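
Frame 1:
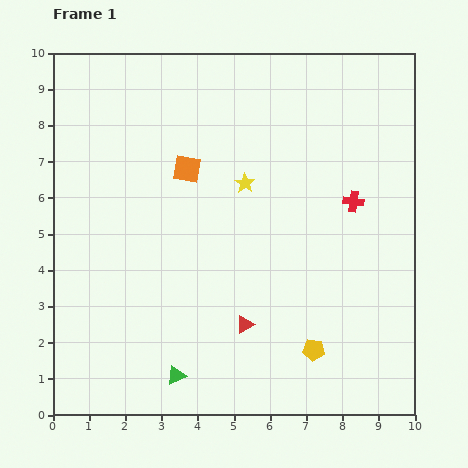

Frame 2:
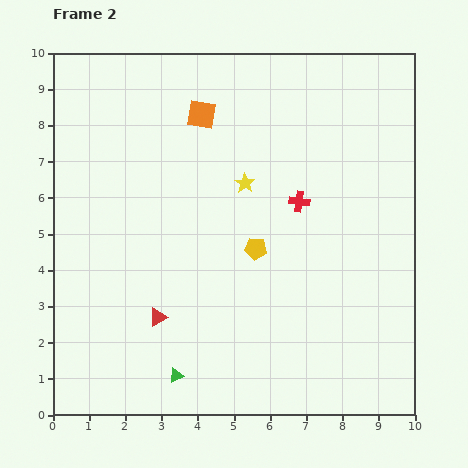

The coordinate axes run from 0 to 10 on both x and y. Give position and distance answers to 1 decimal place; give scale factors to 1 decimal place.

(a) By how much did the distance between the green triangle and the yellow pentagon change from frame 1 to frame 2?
+0.2

Distance in frame 1: 3.9. Distance in frame 2: 4.1.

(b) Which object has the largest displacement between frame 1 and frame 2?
the yellow pentagon

(moved 3.2; next 2.4)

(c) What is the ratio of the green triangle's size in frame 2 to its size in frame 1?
0.8×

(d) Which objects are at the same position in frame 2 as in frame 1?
the green triangle, the yellow star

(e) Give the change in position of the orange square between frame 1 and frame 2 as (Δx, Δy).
(0.4, 1.5)

The orange square was at (3.7, 6.8) in frame 1 and (4.1, 8.3) in frame 2.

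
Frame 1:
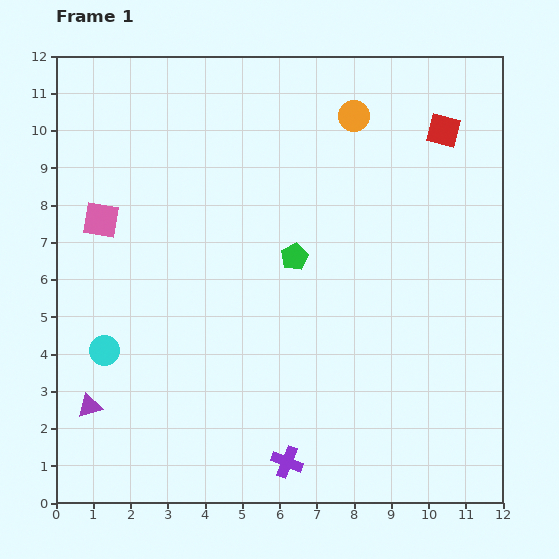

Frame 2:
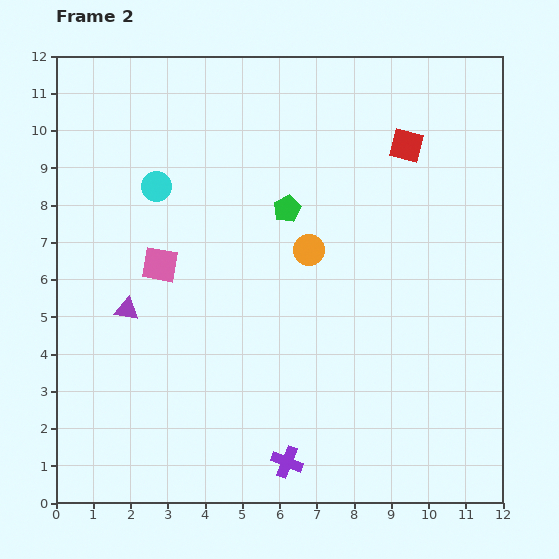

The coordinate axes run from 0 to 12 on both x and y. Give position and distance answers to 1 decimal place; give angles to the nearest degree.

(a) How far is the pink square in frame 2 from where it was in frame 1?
2.0

The pink square moved from (1.2, 7.6) to (2.8, 6.4), a distance of √(1.6² + 1.2²) ≈ 2.0.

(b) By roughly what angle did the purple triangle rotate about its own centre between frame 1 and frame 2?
25° clockwise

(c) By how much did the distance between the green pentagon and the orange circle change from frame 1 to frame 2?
-2.8

Distance in frame 1: 4.1. Distance in frame 2: 1.3.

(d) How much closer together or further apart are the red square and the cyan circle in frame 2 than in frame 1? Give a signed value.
-4.0

Distance in frame 1: 10.8. Distance in frame 2: 6.8.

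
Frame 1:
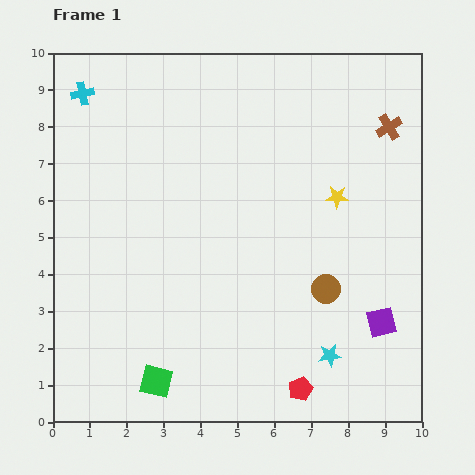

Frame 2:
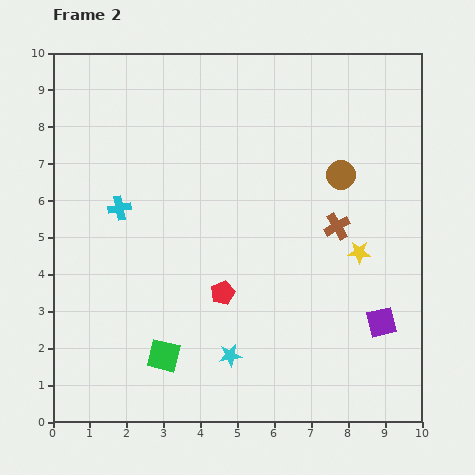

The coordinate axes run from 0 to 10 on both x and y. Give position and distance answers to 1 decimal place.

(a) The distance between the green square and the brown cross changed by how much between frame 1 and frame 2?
-3.4

Distance in frame 1: 9.3. Distance in frame 2: 5.9.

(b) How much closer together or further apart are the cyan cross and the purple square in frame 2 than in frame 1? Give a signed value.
-2.5

Distance in frame 1: 10.2. Distance in frame 2: 7.7.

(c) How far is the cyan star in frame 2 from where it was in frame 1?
2.7

The cyan star moved from (7.5, 1.8) to (4.8, 1.8), a distance of √(2.7² + 0.0²) ≈ 2.7.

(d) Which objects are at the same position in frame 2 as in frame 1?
the purple square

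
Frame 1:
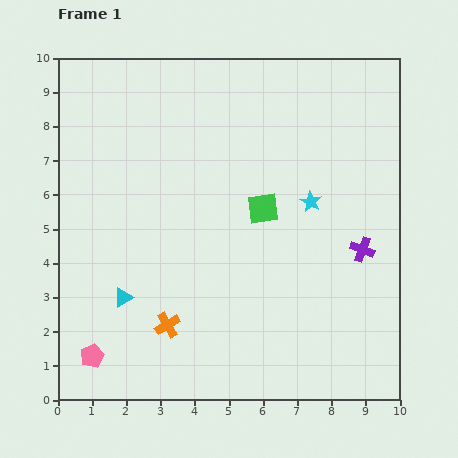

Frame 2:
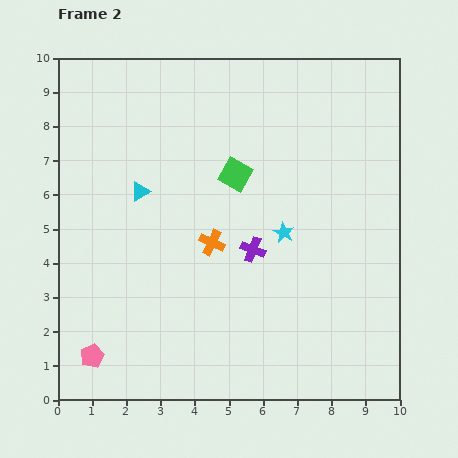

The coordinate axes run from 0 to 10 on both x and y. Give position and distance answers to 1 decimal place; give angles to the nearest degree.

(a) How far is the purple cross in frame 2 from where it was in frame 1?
3.2

The purple cross moved from (8.9, 4.4) to (5.7, 4.4), a distance of √(3.2² + 0.0²) ≈ 3.2.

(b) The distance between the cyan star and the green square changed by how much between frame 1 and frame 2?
+0.8

Distance in frame 1: 1.4. Distance in frame 2: 2.2.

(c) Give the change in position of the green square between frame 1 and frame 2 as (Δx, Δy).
(-0.8, 1.0)

The green square was at (6.0, 5.6) in frame 1 and (5.2, 6.6) in frame 2.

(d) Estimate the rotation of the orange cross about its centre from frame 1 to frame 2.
34° counter-clockwise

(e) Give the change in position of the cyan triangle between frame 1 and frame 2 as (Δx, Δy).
(0.5, 3.1)

The cyan triangle was at (1.9, 3.0) in frame 1 and (2.4, 6.1) in frame 2.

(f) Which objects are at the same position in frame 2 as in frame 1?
the pink pentagon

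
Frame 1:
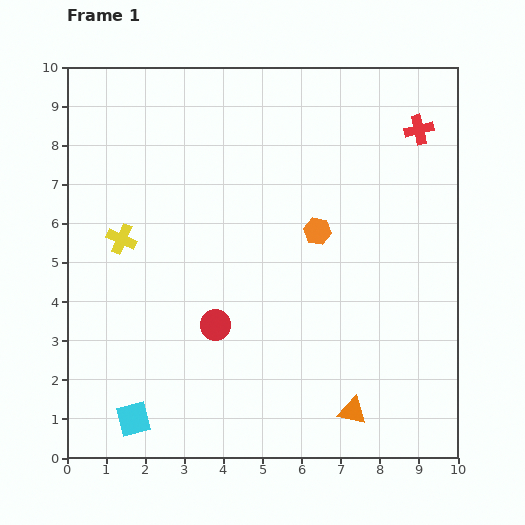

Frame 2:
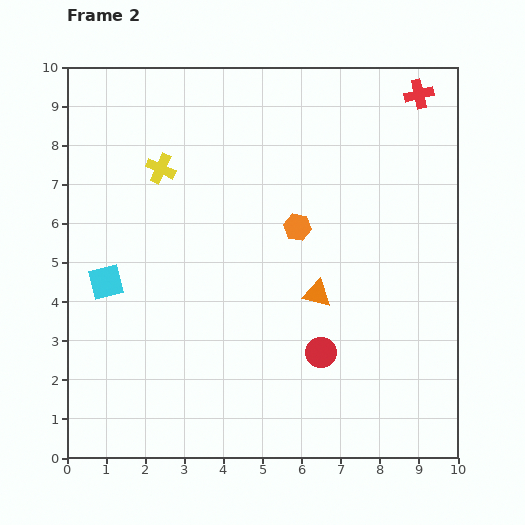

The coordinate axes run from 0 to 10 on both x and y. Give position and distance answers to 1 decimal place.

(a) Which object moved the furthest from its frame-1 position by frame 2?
the cyan square

(moved 3.6; next 3.1)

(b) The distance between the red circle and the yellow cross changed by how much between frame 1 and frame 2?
+2.9

Distance in frame 1: 3.3. Distance in frame 2: 6.2.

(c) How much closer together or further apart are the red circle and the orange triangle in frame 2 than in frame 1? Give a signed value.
-2.6

Distance in frame 1: 4.1. Distance in frame 2: 1.5.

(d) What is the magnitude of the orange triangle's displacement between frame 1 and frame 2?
3.1

The orange triangle moved from (7.3, 1.2) to (6.4, 4.2), a distance of √(0.9² + 3.0²) ≈ 3.1.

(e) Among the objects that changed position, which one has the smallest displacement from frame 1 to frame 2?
the orange hexagon

(moved 0.5)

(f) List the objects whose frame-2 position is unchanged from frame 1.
none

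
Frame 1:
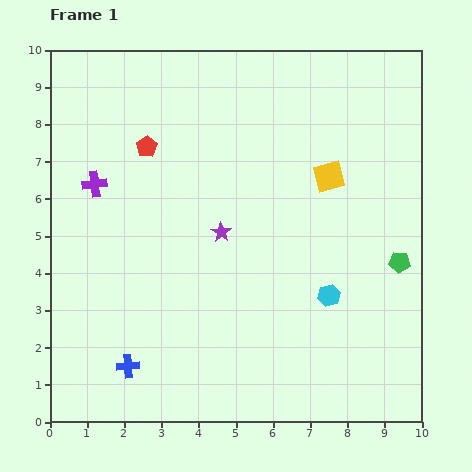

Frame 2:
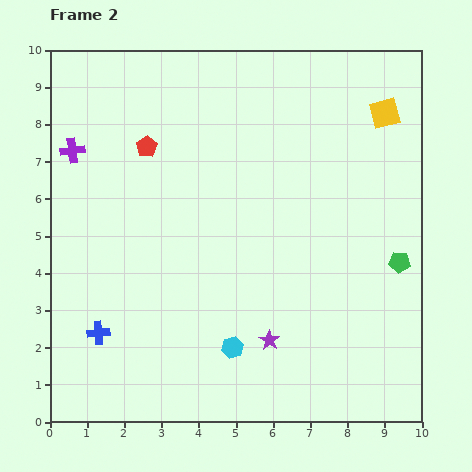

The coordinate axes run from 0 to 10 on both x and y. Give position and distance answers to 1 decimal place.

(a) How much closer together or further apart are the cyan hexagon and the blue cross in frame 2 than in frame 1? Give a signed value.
-2.1

Distance in frame 1: 5.7. Distance in frame 2: 3.6.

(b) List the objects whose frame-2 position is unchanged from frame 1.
the red pentagon, the green pentagon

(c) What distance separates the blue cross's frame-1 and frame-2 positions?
1.2

The blue cross moved from (2.1, 1.5) to (1.3, 2.4), a distance of √(0.8² + 0.9²) ≈ 1.2.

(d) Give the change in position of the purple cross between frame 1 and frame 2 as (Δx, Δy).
(-0.6, 0.9)

The purple cross was at (1.2, 6.4) in frame 1 and (0.6, 7.3) in frame 2.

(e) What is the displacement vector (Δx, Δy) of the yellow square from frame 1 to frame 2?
(1.5, 1.7)

The yellow square was at (7.5, 6.6) in frame 1 and (9.0, 8.3) in frame 2.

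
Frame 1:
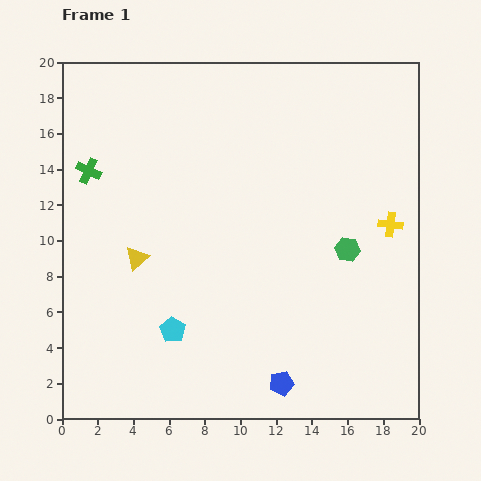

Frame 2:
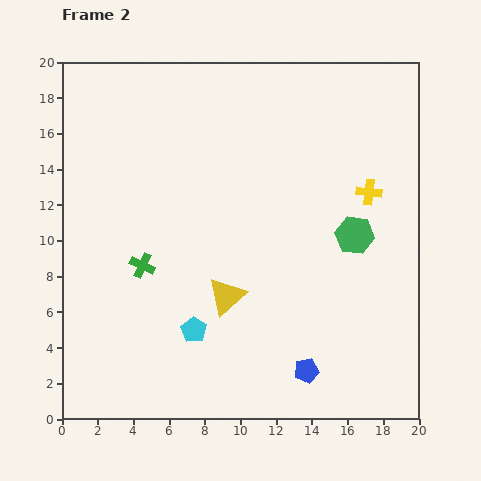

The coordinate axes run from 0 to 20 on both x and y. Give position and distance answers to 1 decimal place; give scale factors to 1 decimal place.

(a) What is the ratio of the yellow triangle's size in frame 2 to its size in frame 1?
1.6×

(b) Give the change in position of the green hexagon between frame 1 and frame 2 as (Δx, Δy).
(0.4, 0.8)

The green hexagon was at (16.0, 9.5) in frame 1 and (16.4, 10.3) in frame 2.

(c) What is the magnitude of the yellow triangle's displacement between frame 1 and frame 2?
5.4

The yellow triangle moved from (4.2, 9.0) to (9.2, 6.9), a distance of √(5.0² + 2.1²) ≈ 5.4.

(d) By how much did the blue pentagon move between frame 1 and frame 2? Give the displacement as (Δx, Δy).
(1.4, 0.7)

The blue pentagon was at (12.3, 2.0) in frame 1 and (13.7, 2.7) in frame 2.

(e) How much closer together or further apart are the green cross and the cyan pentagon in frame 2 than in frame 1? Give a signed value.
-5.5

Distance in frame 1: 10.1. Distance in frame 2: 4.6.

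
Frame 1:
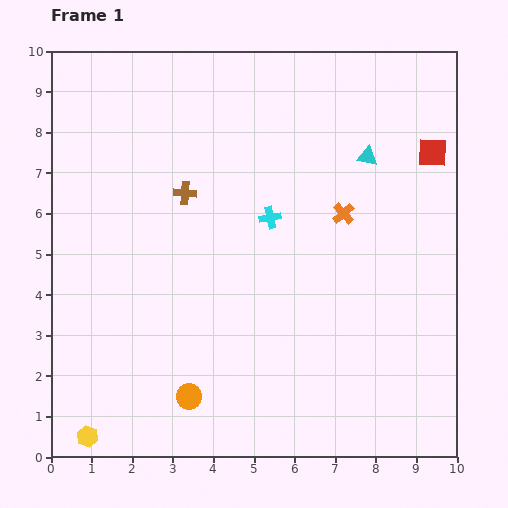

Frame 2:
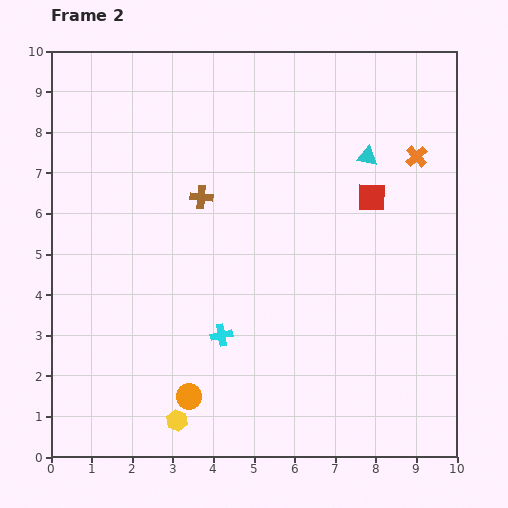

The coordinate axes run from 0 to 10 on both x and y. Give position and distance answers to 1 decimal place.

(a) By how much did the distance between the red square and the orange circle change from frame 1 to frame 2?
-1.8

Distance in frame 1: 8.5. Distance in frame 2: 6.7.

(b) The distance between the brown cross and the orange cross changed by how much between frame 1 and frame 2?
+1.5

Distance in frame 1: 3.9. Distance in frame 2: 5.4.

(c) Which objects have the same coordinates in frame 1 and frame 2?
the cyan triangle, the orange circle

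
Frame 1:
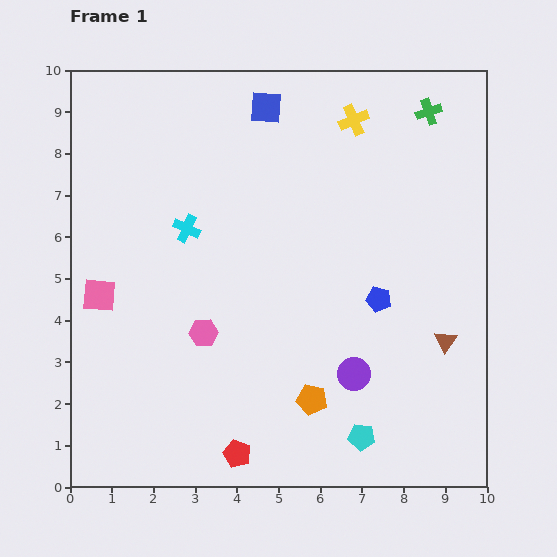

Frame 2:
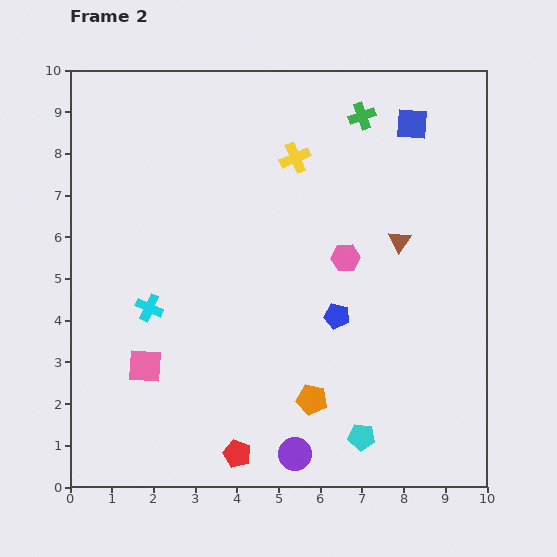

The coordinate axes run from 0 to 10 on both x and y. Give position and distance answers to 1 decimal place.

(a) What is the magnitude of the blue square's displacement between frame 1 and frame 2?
3.5

The blue square moved from (4.7, 9.1) to (8.2, 8.7), a distance of √(3.5² + 0.4²) ≈ 3.5.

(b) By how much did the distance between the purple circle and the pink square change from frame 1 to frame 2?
-2.2

Distance in frame 1: 6.4. Distance in frame 2: 4.2.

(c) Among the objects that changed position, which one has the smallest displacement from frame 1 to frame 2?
the blue pentagon

(moved 1.1)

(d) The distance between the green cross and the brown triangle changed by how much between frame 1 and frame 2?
-2.4

Distance in frame 1: 5.5. Distance in frame 2: 3.1.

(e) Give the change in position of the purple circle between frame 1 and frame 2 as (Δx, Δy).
(-1.4, -1.9)

The purple circle was at (6.8, 2.7) in frame 1 and (5.4, 0.8) in frame 2.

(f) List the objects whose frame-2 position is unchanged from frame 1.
the red pentagon, the orange pentagon, the cyan pentagon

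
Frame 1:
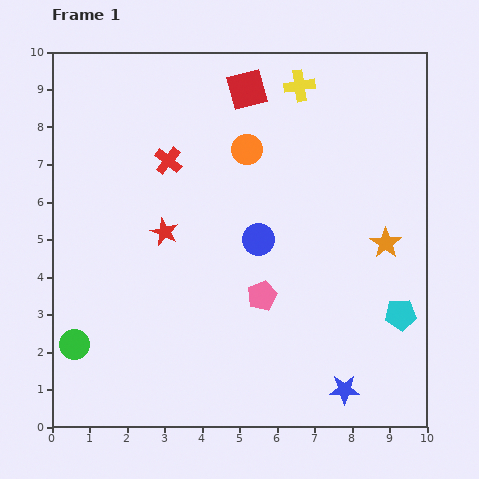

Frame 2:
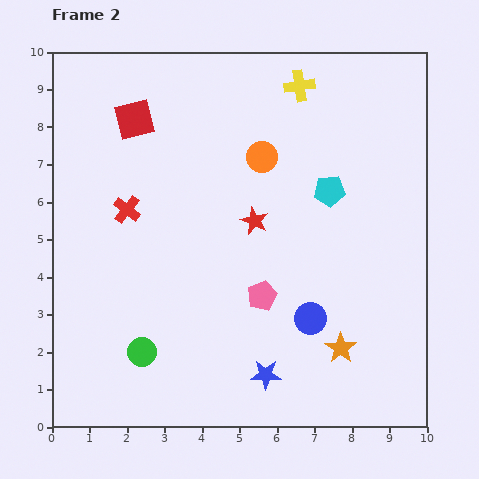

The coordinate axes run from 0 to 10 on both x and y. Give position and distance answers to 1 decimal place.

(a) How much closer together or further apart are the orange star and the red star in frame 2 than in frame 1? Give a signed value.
-1.8

Distance in frame 1: 5.9. Distance in frame 2: 4.1.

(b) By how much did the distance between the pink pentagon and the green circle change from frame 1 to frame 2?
-1.7

Distance in frame 1: 5.2. Distance in frame 2: 3.5.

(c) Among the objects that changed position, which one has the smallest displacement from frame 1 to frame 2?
the orange circle

(moved 0.4)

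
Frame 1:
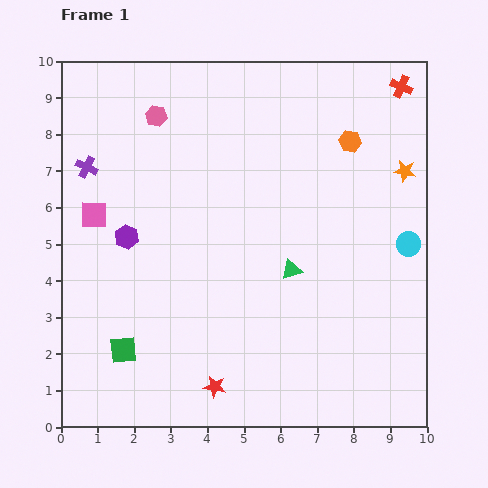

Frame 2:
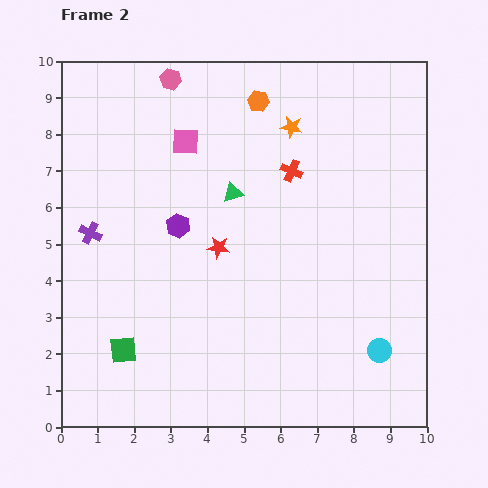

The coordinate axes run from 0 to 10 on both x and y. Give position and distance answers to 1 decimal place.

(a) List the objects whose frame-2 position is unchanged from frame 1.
the green square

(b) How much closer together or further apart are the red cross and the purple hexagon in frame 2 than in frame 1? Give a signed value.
-5.1

Distance in frame 1: 8.5. Distance in frame 2: 3.4.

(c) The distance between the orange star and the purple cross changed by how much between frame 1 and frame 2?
-2.5

Distance in frame 1: 8.7. Distance in frame 2: 6.2.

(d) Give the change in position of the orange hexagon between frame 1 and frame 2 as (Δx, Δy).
(-2.5, 1.1)

The orange hexagon was at (7.9, 7.8) in frame 1 and (5.4, 8.9) in frame 2.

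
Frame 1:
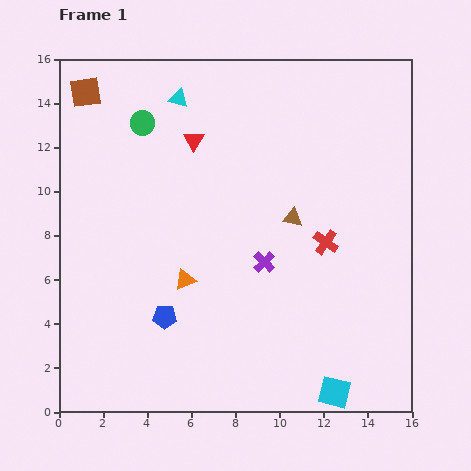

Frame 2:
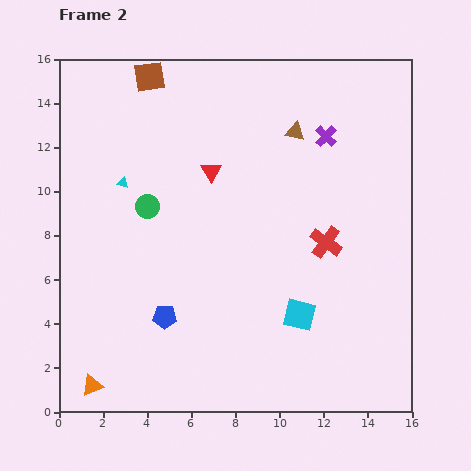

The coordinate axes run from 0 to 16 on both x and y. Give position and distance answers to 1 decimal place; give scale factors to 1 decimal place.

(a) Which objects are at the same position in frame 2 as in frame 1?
the blue pentagon, the red cross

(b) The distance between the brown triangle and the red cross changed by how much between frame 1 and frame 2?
+3.3

Distance in frame 1: 1.9. Distance in frame 2: 5.2.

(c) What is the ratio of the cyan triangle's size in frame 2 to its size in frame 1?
0.6×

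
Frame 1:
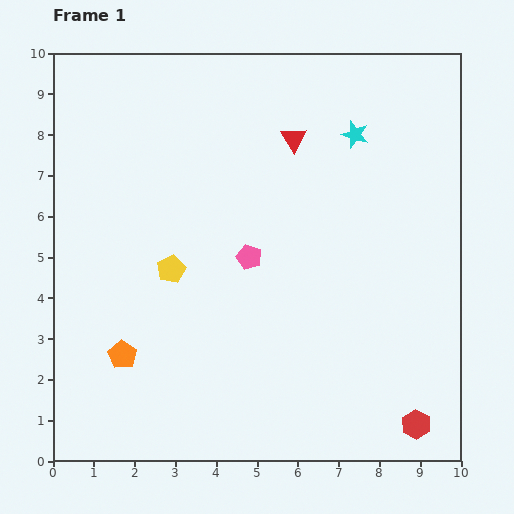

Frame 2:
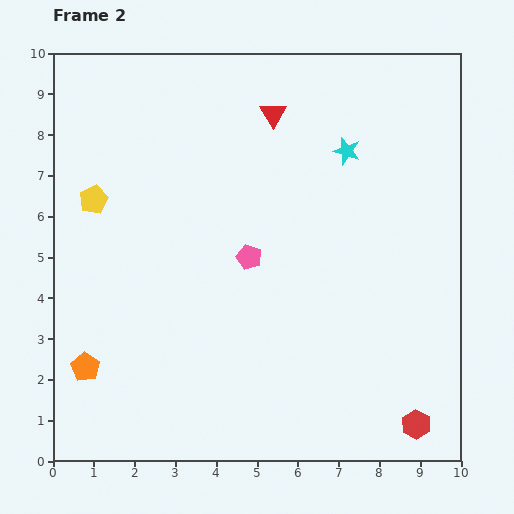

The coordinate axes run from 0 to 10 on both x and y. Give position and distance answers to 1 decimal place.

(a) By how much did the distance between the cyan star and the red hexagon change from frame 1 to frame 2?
-0.4

Distance in frame 1: 7.3. Distance in frame 2: 6.9.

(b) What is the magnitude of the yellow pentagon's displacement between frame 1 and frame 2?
2.5

The yellow pentagon moved from (2.9, 4.7) to (1.0, 6.4), a distance of √(1.9² + 1.7²) ≈ 2.5.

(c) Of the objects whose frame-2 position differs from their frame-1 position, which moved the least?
the cyan star

(moved 0.4)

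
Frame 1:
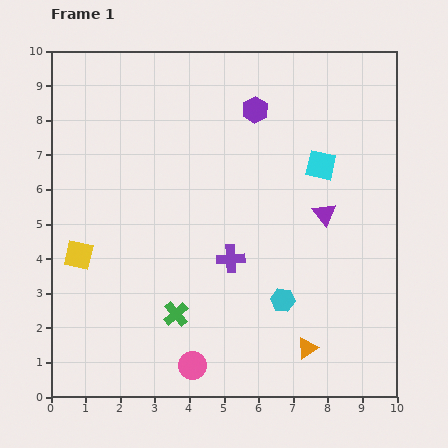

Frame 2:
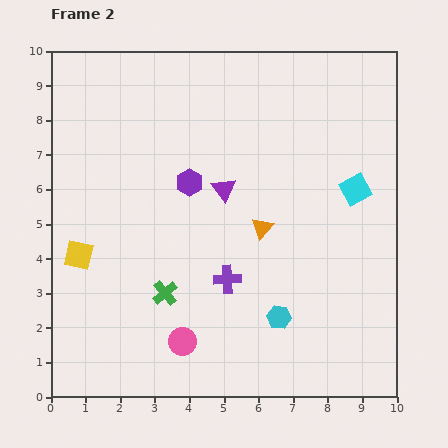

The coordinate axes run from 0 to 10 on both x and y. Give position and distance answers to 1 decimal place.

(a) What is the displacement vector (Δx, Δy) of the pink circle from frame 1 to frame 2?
(-0.3, 0.7)

The pink circle was at (4.1, 0.9) in frame 1 and (3.8, 1.6) in frame 2.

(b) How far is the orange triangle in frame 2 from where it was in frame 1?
3.7

The orange triangle moved from (7.4, 1.4) to (6.1, 4.9), a distance of √(1.3² + 3.5²) ≈ 3.7.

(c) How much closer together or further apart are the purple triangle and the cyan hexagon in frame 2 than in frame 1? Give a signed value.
+1.2

Distance in frame 1: 2.8. Distance in frame 2: 4.0.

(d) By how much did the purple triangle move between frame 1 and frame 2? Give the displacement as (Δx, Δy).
(-2.9, 0.7)

The purple triangle was at (7.9, 5.3) in frame 1 and (5.0, 6.0) in frame 2.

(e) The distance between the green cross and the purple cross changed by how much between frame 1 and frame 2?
-0.5

Distance in frame 1: 2.3. Distance in frame 2: 1.8.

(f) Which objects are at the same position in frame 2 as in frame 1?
the yellow square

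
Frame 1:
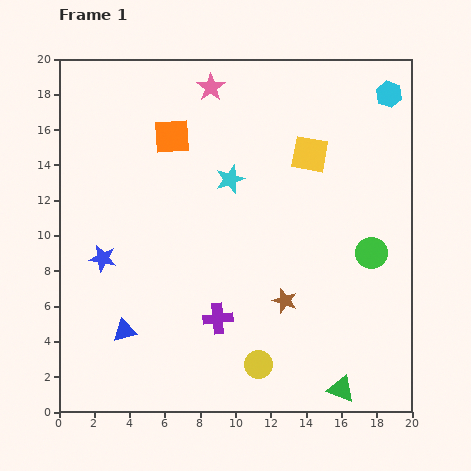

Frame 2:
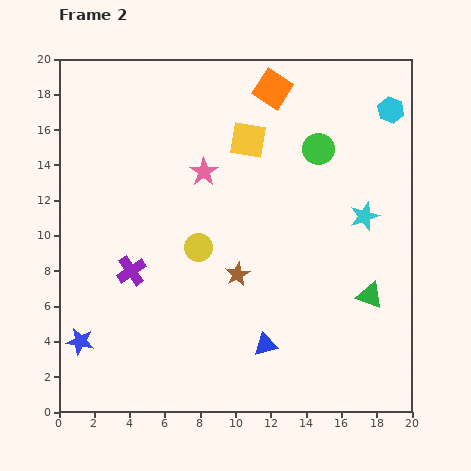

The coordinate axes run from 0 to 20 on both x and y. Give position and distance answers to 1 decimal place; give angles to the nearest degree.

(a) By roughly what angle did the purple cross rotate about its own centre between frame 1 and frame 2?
29° counter-clockwise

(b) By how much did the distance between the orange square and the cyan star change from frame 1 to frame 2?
+4.8

Distance in frame 1: 4.1. Distance in frame 2: 8.9.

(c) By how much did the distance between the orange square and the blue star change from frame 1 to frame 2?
+10.1

Distance in frame 1: 7.9. Distance in frame 2: 18.0.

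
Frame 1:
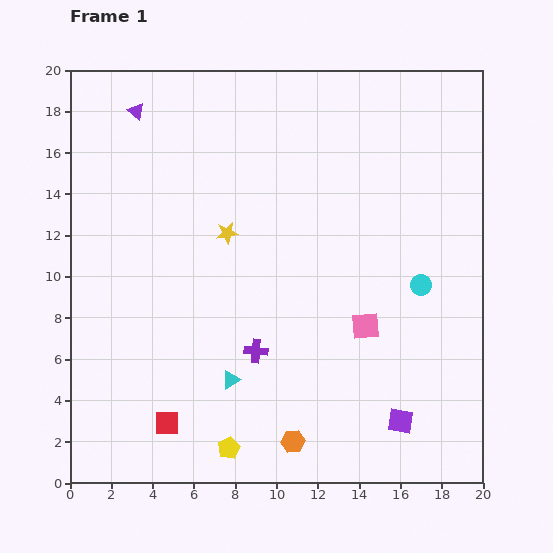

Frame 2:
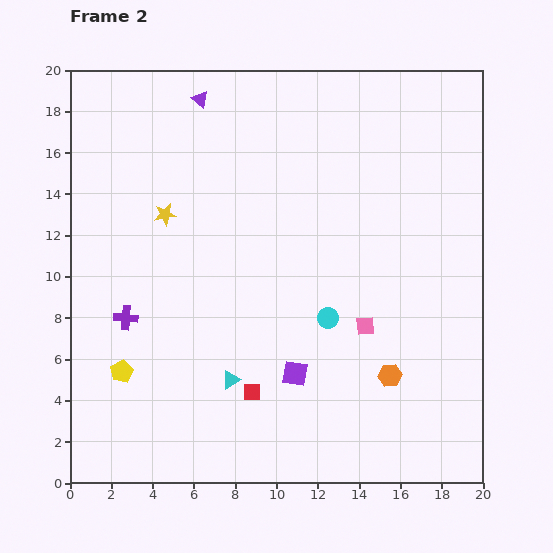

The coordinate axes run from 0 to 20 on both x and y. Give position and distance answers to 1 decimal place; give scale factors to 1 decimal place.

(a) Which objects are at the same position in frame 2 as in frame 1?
the cyan triangle, the pink square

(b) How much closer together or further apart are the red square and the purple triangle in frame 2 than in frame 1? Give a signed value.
-0.8

Distance in frame 1: 15.2. Distance in frame 2: 14.4.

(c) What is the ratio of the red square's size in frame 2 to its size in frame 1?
0.7×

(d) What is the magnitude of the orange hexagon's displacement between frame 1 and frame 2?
5.7

The orange hexagon moved from (10.8, 2.0) to (15.5, 5.2), a distance of √(4.7² + 3.2²) ≈ 5.7.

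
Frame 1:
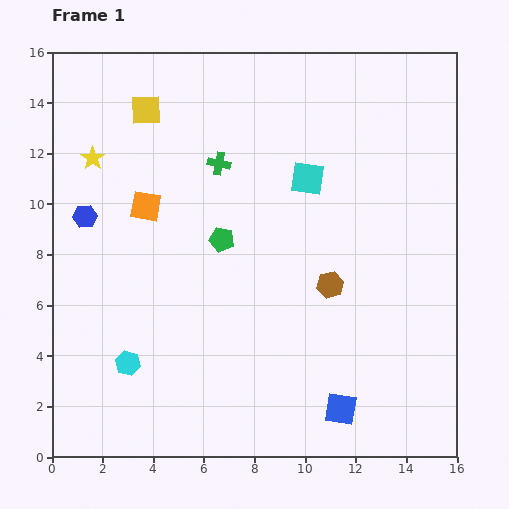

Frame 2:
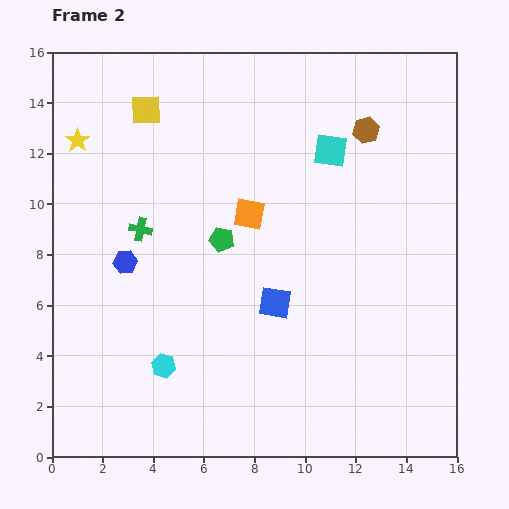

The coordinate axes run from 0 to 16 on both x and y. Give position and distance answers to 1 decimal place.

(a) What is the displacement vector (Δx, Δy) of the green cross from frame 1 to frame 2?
(-3.1, -2.6)

The green cross was at (6.6, 11.6) in frame 1 and (3.5, 9.0) in frame 2.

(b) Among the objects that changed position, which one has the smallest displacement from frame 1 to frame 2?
the yellow star

(moved 0.9)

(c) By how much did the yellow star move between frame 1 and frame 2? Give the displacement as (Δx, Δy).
(-0.6, 0.7)

The yellow star was at (1.6, 11.8) in frame 1 and (1.0, 12.5) in frame 2.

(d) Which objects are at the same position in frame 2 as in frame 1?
the yellow square, the green pentagon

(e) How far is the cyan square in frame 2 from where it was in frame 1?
1.4

The cyan square moved from (10.1, 11.0) to (11.0, 12.1), a distance of √(0.9² + 1.1²) ≈ 1.4.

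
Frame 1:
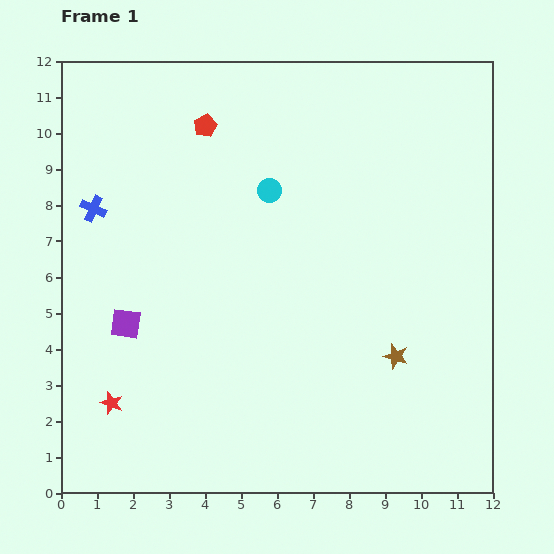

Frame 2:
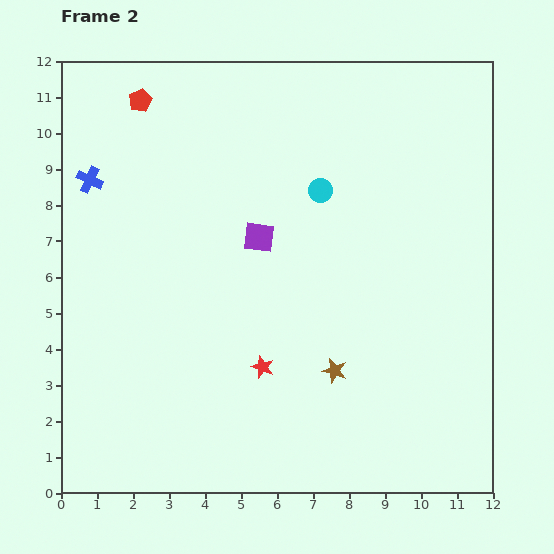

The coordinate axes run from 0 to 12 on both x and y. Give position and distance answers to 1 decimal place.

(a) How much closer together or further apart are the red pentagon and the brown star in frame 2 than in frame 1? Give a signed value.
+0.9

Distance in frame 1: 8.3. Distance in frame 2: 9.2.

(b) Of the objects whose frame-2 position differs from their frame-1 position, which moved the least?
the blue cross

(moved 0.8)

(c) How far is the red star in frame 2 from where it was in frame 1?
4.3

The red star moved from (1.4, 2.5) to (5.6, 3.5), a distance of √(4.2² + 1.0²) ≈ 4.3.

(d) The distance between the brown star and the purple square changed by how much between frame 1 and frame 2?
-3.3

Distance in frame 1: 7.6. Distance in frame 2: 4.3.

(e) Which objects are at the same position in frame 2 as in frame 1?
none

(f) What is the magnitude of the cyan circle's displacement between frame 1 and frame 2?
1.4

The cyan circle moved from (5.8, 8.4) to (7.2, 8.4), a distance of √(1.4² + 0.0²) ≈ 1.4.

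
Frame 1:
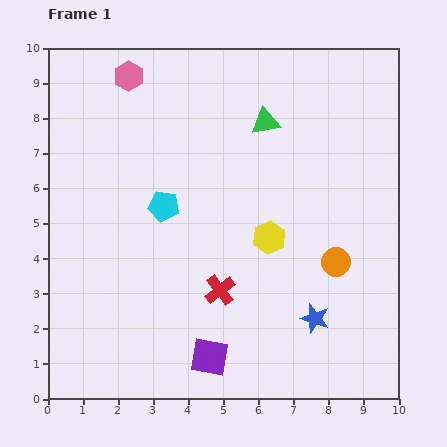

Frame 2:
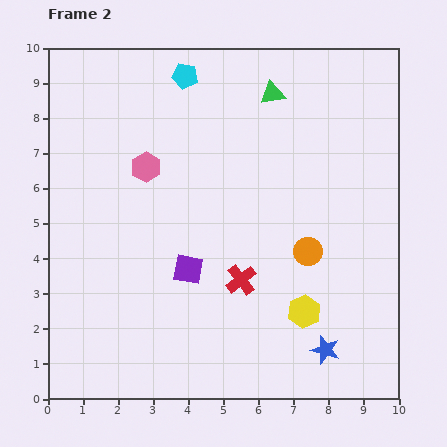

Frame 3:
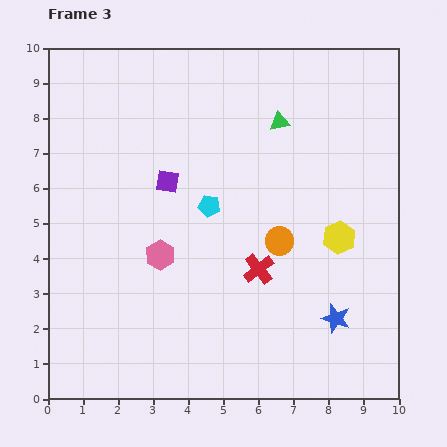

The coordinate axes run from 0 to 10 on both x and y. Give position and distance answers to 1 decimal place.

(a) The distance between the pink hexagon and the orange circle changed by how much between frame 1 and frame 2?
-2.7

Distance in frame 1: 7.9. Distance in frame 2: 5.2.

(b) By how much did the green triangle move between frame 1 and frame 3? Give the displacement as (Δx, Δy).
(0.4, 0.0)

The green triangle was at (6.2, 7.9) in frame 1 and (6.6, 7.9) in frame 3.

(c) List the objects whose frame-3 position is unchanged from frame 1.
none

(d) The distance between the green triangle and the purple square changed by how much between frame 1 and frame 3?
-3.3

Distance in frame 1: 6.9. Distance in frame 3: 3.6.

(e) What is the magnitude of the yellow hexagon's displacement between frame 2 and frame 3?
2.3

The yellow hexagon moved from (7.3, 2.5) to (8.3, 4.6), a distance of √(1.0² + 2.1²) ≈ 2.3.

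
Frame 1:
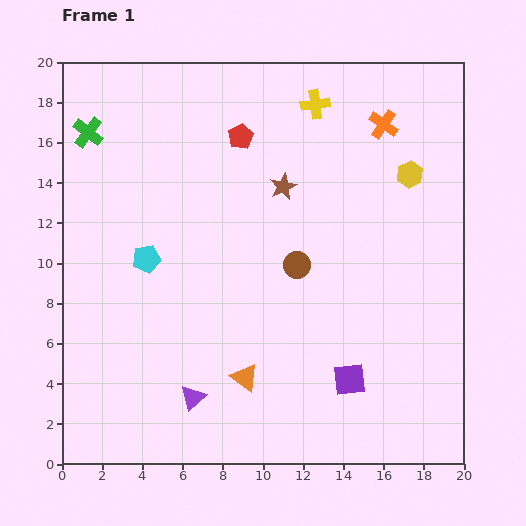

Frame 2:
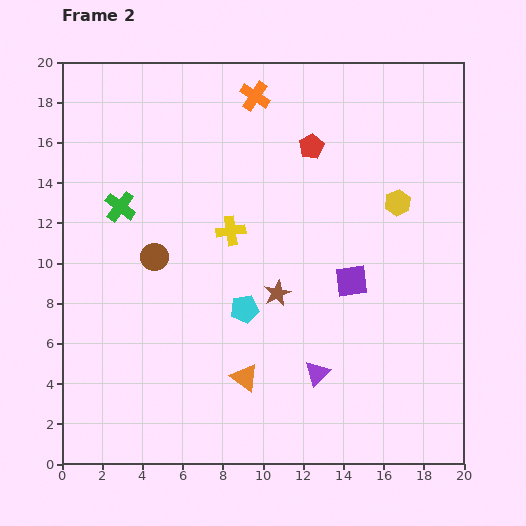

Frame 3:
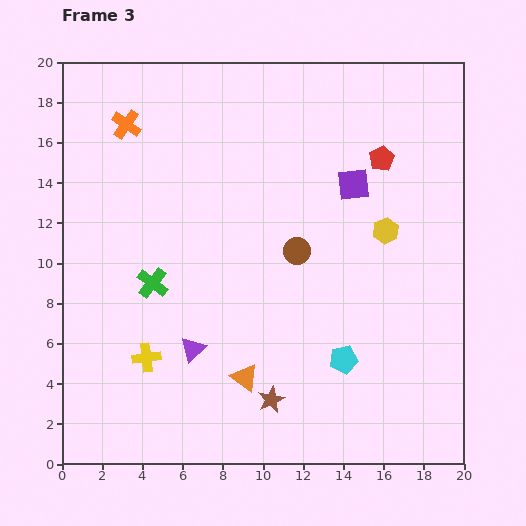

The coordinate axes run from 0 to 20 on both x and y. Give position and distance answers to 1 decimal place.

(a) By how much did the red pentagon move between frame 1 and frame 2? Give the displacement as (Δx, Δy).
(3.5, -0.5)

The red pentagon was at (8.9, 16.3) in frame 1 and (12.4, 15.8) in frame 2.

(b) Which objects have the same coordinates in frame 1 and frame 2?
the orange triangle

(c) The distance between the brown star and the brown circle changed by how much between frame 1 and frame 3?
+3.5

Distance in frame 1: 4.0. Distance in frame 3: 7.5.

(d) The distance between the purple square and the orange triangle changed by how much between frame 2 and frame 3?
+3.8

Distance in frame 2: 7.2. Distance in frame 3: 11.0.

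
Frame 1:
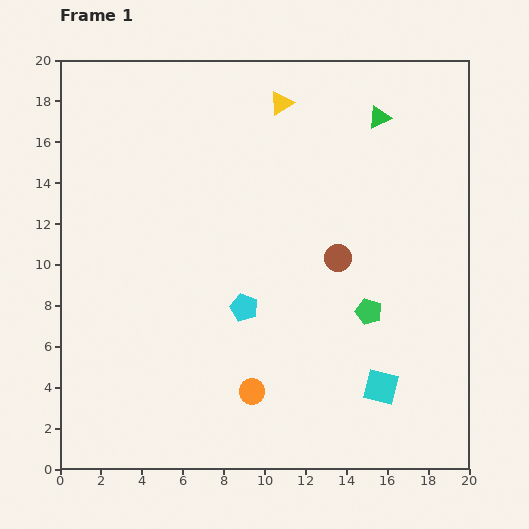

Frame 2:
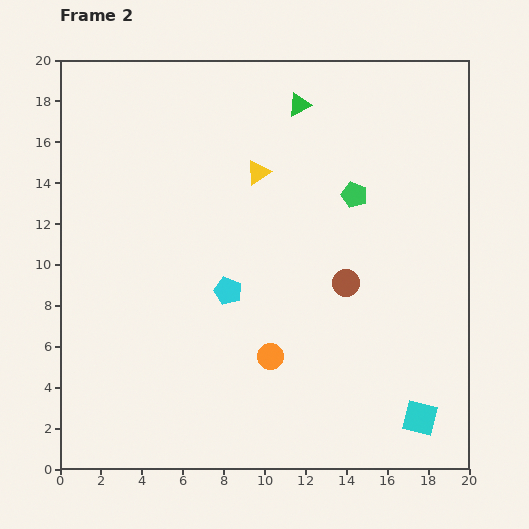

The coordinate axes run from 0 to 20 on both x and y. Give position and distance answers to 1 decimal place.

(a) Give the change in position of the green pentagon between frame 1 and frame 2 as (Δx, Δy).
(-0.7, 5.7)

The green pentagon was at (15.1, 7.7) in frame 1 and (14.4, 13.4) in frame 2.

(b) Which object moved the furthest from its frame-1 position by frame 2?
the green pentagon

(moved 5.7; next 3.9)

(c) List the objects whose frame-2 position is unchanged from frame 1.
none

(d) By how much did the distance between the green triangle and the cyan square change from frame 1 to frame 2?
+3.2

Distance in frame 1: 13.2. Distance in frame 2: 16.4.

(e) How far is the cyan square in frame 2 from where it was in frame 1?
2.4

The cyan square moved from (15.7, 4.0) to (17.6, 2.5), a distance of √(1.9² + 1.5²) ≈ 2.4.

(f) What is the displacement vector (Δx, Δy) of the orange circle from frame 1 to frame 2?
(0.9, 1.7)

The orange circle was at (9.4, 3.8) in frame 1 and (10.3, 5.5) in frame 2.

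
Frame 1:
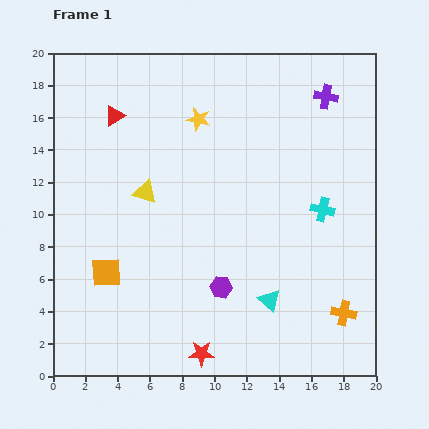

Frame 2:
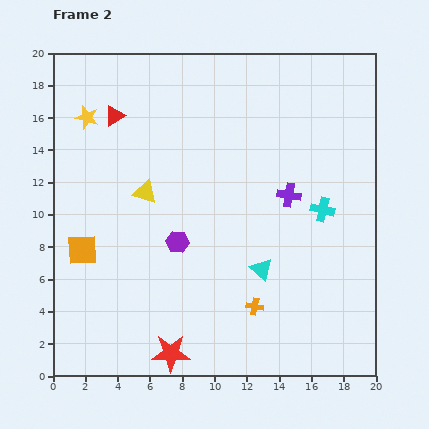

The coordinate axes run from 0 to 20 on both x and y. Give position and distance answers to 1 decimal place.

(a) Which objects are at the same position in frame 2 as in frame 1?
the yellow triangle, the red triangle, the cyan cross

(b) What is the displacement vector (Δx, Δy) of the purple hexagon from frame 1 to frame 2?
(-2.7, 2.8)

The purple hexagon was at (10.4, 5.5) in frame 1 and (7.7, 8.3) in frame 2.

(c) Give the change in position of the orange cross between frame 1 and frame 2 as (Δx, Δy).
(-5.5, 0.4)

The orange cross was at (18.0, 3.9) in frame 1 and (12.5, 4.3) in frame 2.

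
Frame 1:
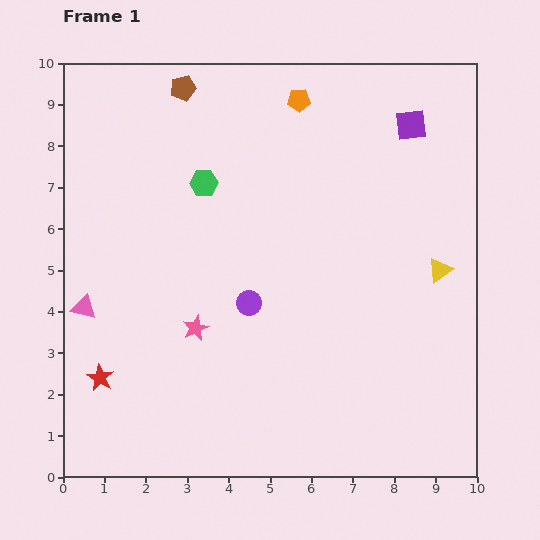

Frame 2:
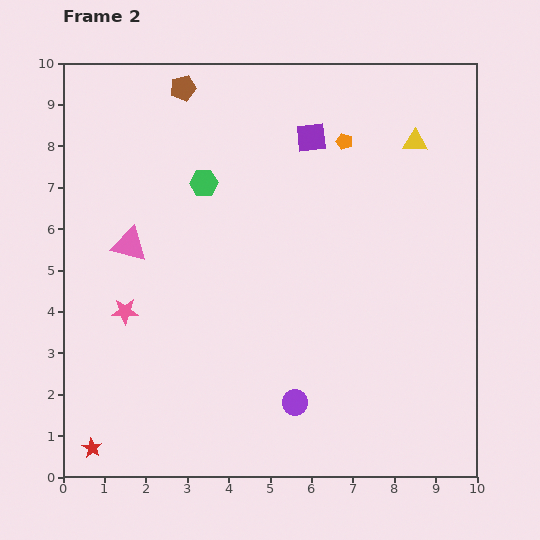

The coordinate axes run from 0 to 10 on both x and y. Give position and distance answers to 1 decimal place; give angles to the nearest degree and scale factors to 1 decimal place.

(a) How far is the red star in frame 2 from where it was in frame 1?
1.7

The red star moved from (0.9, 2.4) to (0.7, 0.7), a distance of √(0.2² + 1.7²) ≈ 1.7.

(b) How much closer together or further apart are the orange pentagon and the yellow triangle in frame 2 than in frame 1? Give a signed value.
-3.6

Distance in frame 1: 5.3. Distance in frame 2: 1.7.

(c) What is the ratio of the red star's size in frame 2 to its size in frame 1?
0.7×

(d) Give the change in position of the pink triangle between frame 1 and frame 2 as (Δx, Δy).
(1.1, 1.5)

The pink triangle was at (0.5, 4.1) in frame 1 and (1.6, 5.6) in frame 2.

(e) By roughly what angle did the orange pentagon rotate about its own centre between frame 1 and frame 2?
22° clockwise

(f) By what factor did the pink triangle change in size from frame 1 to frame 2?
1.4×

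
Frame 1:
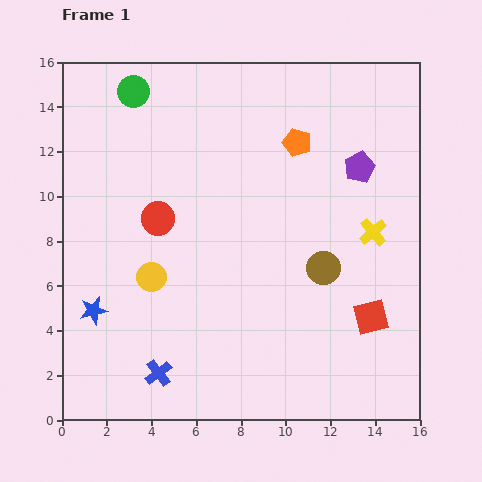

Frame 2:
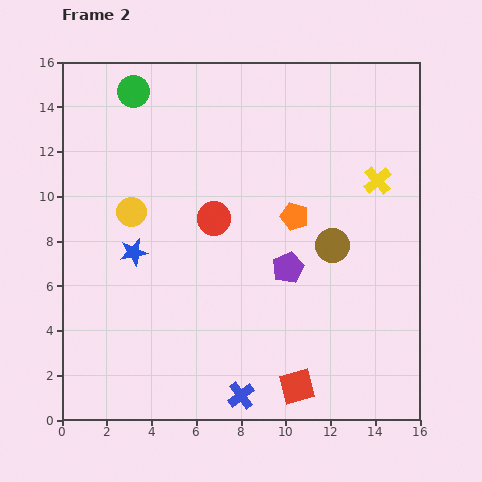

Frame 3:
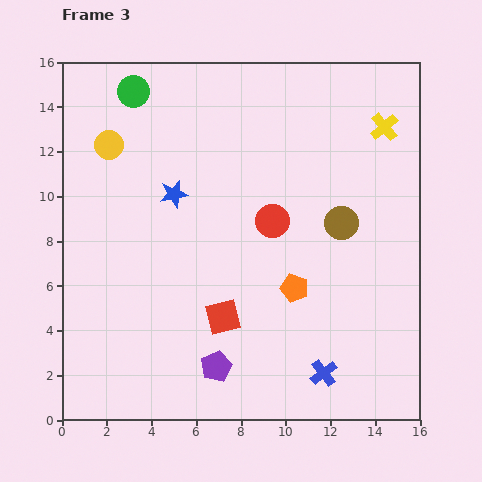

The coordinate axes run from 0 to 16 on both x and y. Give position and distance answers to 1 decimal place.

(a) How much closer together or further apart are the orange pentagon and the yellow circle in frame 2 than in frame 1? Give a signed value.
-1.5

Distance in frame 1: 8.8. Distance in frame 2: 7.3.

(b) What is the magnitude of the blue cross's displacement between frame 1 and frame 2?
3.8

The blue cross moved from (4.3, 2.1) to (8.0, 1.1), a distance of √(3.7² + 1.0²) ≈ 3.8.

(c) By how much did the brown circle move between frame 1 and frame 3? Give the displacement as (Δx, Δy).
(0.8, 2.0)

The brown circle was at (11.7, 6.8) in frame 1 and (12.5, 8.8) in frame 3.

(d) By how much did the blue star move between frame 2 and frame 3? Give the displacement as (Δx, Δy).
(1.8, 2.6)

The blue star was at (3.2, 7.5) in frame 2 and (5.0, 10.1) in frame 3.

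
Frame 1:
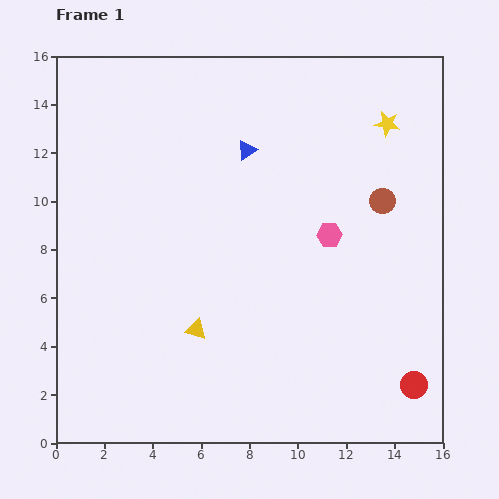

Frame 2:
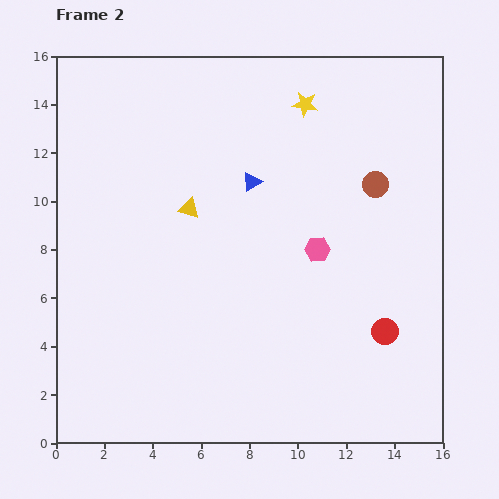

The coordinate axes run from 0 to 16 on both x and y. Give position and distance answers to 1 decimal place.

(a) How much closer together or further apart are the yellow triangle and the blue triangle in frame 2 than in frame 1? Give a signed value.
-4.9

Distance in frame 1: 7.7. Distance in frame 2: 2.8.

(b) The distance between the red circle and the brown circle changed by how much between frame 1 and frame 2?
-1.6

Distance in frame 1: 7.7. Distance in frame 2: 6.1.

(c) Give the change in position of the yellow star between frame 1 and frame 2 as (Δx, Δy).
(-3.4, 0.8)

The yellow star was at (13.7, 13.2) in frame 1 and (10.3, 14.0) in frame 2.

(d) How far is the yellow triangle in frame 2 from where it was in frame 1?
5.0

The yellow triangle moved from (5.8, 4.7) to (5.5, 9.7), a distance of √(0.3² + 5.0²) ≈ 5.0.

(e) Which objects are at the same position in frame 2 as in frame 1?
none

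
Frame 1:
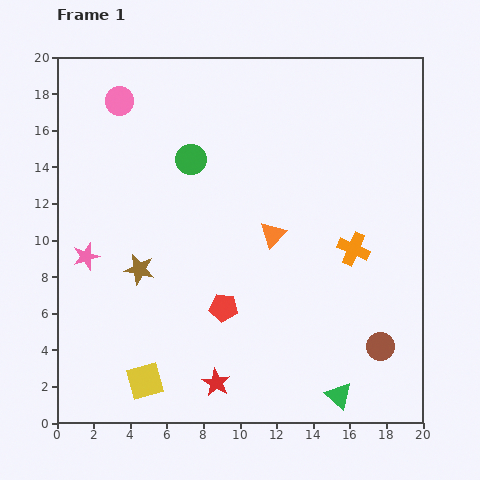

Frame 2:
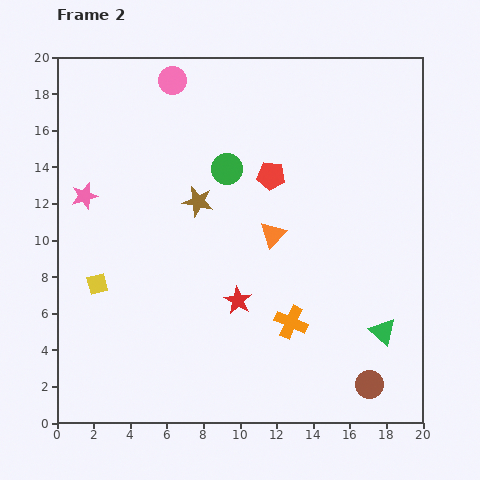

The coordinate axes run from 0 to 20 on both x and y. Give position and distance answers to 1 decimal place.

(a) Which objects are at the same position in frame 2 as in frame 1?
the orange triangle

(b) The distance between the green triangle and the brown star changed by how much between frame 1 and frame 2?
-0.6

Distance in frame 1: 12.9. Distance in frame 2: 12.3.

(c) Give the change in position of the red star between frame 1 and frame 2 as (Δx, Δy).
(1.2, 4.5)

The red star was at (8.7, 2.2) in frame 1 and (9.9, 6.7) in frame 2.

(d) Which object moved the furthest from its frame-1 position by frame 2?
the red pentagon

(moved 7.7; next 5.9)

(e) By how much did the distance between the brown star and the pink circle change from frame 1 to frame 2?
-2.6

Distance in frame 1: 9.3. Distance in frame 2: 6.7.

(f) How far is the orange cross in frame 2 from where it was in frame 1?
5.2

The orange cross moved from (16.2, 9.5) to (12.8, 5.5), a distance of √(3.4² + 4.0²) ≈ 5.2.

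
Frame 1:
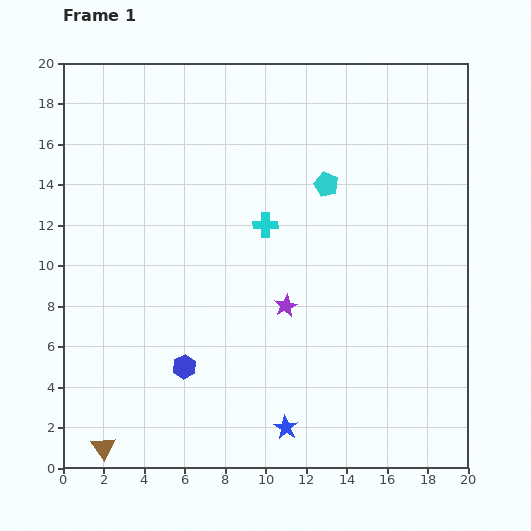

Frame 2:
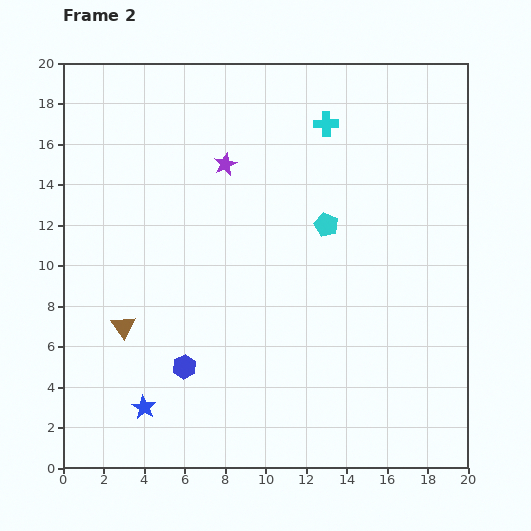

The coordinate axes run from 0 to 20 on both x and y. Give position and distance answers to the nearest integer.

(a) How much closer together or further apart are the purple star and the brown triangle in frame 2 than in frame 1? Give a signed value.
-2

Distance in frame 1: 11. Distance in frame 2: 9.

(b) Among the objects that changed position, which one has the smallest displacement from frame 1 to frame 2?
the cyan pentagon

(moved 2)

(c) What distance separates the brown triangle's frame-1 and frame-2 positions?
6

The brown triangle moved from (2, 1) to (3, 7), a distance of √(1² + 6²) ≈ 6.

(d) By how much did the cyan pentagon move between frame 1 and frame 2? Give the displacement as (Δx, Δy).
(0, -2)

The cyan pentagon was at (13, 14) in frame 1 and (13, 12) in frame 2.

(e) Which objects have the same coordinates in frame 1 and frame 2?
the blue hexagon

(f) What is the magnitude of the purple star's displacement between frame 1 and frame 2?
8

The purple star moved from (11, 8) to (8, 15), a distance of √(3² + 7²) ≈ 8.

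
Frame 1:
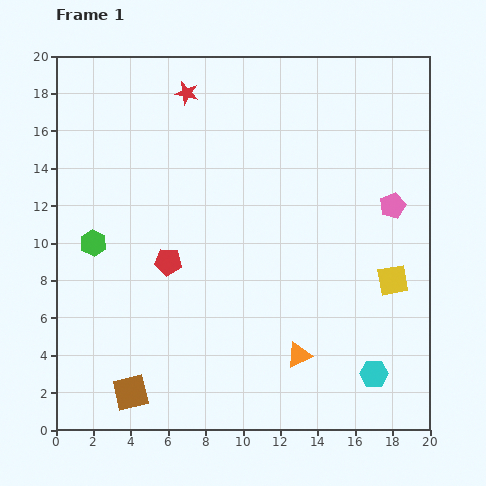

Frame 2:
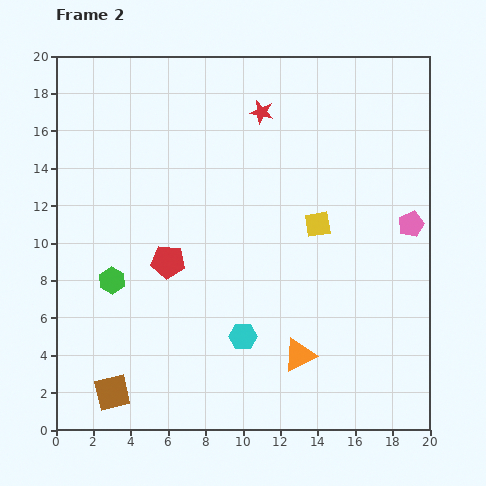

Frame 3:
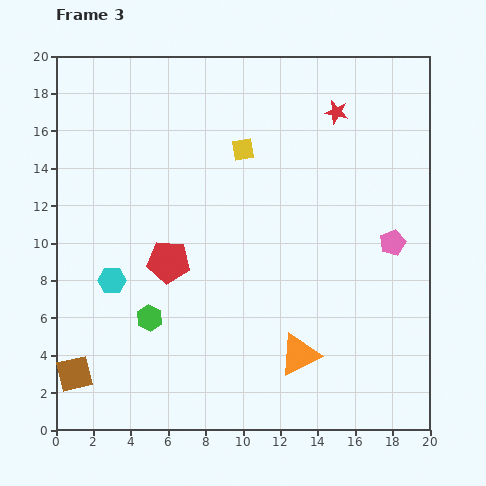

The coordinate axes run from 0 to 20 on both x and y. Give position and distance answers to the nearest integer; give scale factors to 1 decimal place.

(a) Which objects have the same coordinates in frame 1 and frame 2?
the orange triangle, the red pentagon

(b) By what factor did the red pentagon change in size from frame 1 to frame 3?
1.6×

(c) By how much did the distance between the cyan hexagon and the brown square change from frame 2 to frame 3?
-3

Distance in frame 2: 8. Distance in frame 3: 5.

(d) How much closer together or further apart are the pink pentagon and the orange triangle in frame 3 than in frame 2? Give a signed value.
-1

Distance in frame 2: 9. Distance in frame 3: 8.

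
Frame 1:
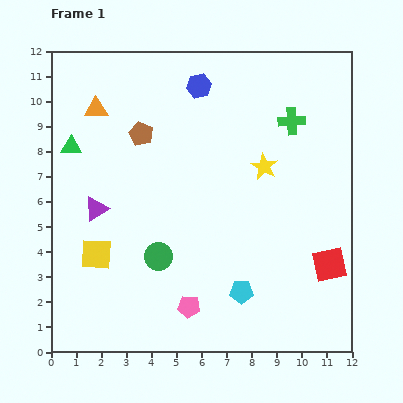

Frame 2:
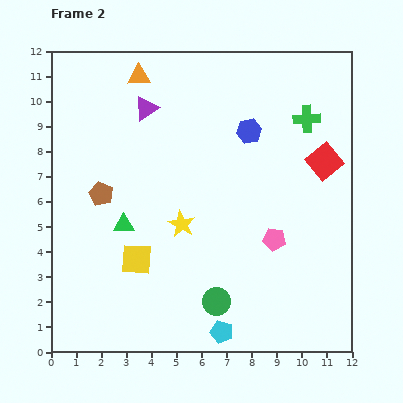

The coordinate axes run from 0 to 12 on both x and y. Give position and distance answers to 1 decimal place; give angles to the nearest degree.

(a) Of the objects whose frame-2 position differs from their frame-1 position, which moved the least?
the green cross

(moved 0.6)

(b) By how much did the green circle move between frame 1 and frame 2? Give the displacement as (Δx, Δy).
(2.3, -1.8)

The green circle was at (4.3, 3.8) in frame 1 and (6.6, 2.0) in frame 2.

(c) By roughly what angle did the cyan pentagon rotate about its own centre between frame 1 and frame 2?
17° clockwise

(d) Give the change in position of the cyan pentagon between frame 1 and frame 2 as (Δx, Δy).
(-0.8, -1.6)

The cyan pentagon was at (7.6, 2.4) in frame 1 and (6.8, 0.8) in frame 2.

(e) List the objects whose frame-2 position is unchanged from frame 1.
none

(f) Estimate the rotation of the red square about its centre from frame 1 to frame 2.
27° counter-clockwise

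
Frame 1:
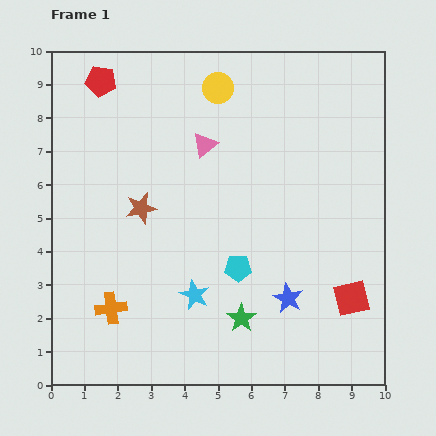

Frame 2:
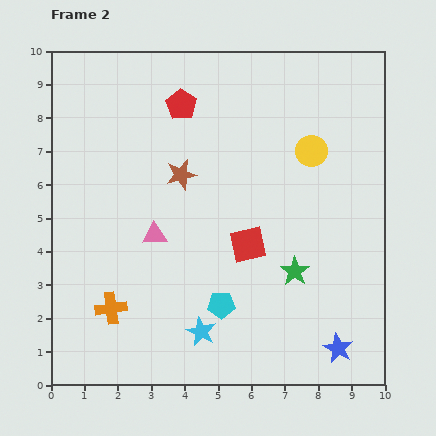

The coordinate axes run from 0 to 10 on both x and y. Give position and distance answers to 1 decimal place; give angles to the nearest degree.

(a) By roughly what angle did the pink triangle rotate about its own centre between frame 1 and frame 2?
35° clockwise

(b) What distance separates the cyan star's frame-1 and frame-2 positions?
1.1

The cyan star moved from (4.3, 2.7) to (4.5, 1.6), a distance of √(0.2² + 1.1²) ≈ 1.1.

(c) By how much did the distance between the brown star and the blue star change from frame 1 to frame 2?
+1.8

Distance in frame 1: 5.2. Distance in frame 2: 7.0.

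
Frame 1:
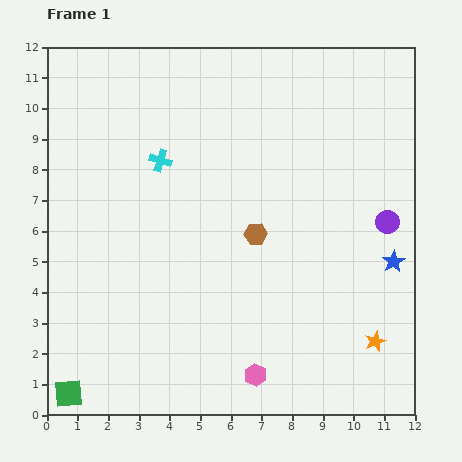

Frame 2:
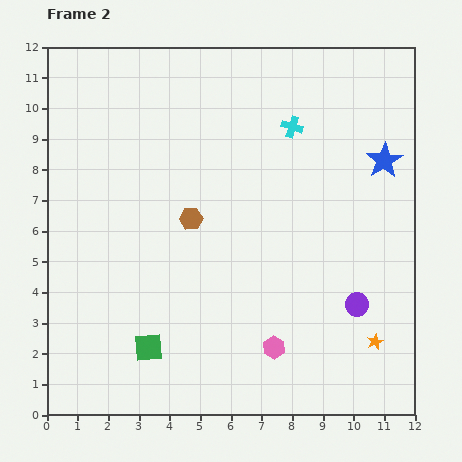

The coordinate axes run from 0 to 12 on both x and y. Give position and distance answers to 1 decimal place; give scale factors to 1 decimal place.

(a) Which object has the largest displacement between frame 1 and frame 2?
the cyan cross

(moved 4.4; next 3.3)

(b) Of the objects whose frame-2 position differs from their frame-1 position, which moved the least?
the pink hexagon

(moved 1.1)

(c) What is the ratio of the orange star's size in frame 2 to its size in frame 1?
0.8×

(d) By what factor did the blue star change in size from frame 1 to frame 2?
1.6×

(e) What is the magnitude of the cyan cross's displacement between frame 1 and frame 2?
4.4

The cyan cross moved from (3.7, 8.3) to (8.0, 9.4), a distance of √(4.3² + 1.1²) ≈ 4.4.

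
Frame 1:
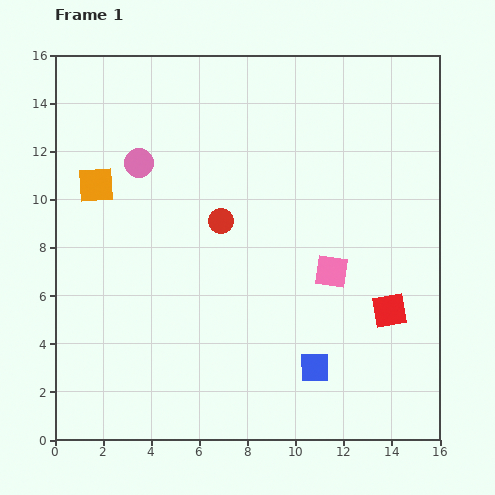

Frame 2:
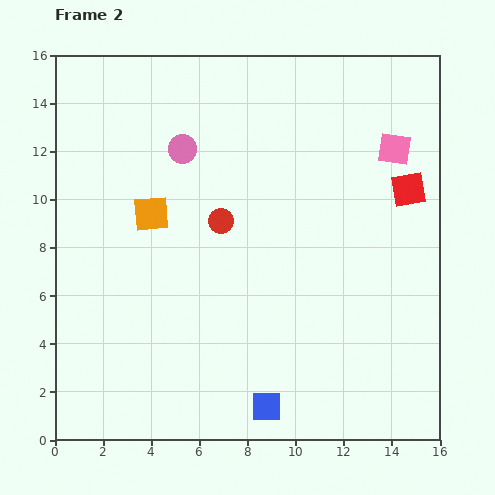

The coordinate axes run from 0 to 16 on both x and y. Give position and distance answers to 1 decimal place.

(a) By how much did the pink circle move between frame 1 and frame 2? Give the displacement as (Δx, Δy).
(1.8, 0.6)

The pink circle was at (3.5, 11.5) in frame 1 and (5.3, 12.1) in frame 2.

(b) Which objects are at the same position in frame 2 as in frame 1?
the red circle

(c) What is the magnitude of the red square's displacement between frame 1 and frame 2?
5.1

The red square moved from (13.9, 5.4) to (14.7, 10.4), a distance of √(0.8² + 5.0²) ≈ 5.1.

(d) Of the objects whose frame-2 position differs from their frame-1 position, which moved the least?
the pink circle

(moved 1.9)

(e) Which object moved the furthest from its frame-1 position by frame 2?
the pink square

(moved 5.7; next 5.1)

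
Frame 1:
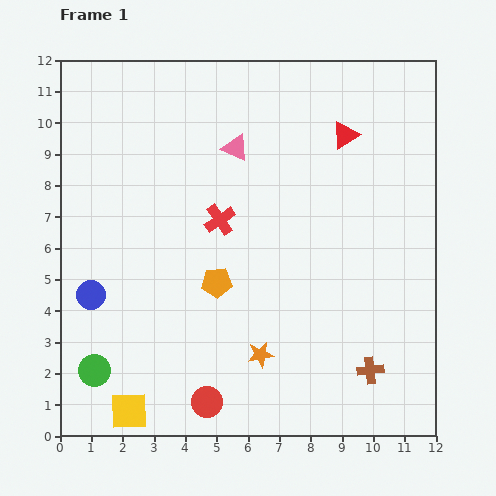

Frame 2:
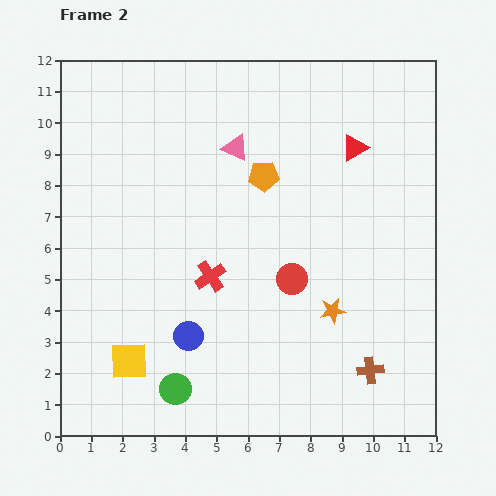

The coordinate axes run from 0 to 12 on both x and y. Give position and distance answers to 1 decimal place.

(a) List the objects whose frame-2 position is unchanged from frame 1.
the pink triangle, the brown cross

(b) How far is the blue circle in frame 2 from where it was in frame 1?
3.4

The blue circle moved from (1.0, 4.5) to (4.1, 3.2), a distance of √(3.1² + 1.3²) ≈ 3.4.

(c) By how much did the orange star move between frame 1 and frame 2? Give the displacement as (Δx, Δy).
(2.3, 1.4)

The orange star was at (6.4, 2.6) in frame 1 and (8.7, 4.0) in frame 2.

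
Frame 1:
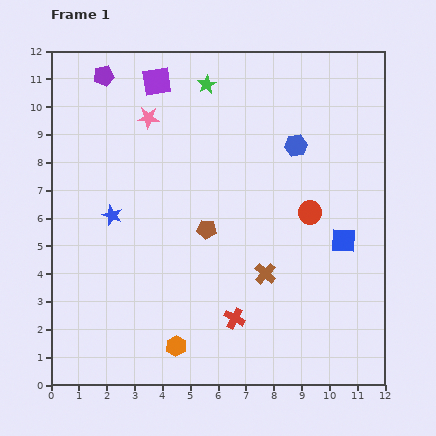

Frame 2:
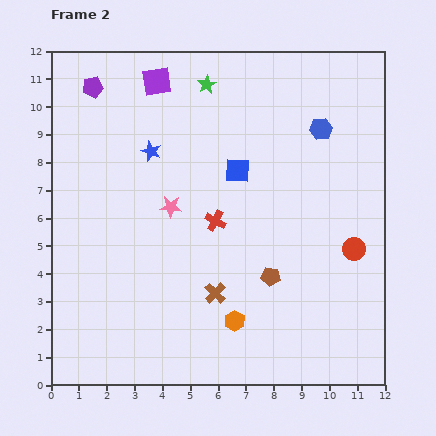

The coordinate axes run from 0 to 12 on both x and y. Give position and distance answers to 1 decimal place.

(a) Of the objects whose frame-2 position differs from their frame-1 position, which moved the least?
the purple pentagon

(moved 0.6)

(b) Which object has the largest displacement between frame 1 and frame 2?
the blue square

(moved 4.5; next 3.6)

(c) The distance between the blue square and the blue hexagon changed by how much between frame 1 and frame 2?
-0.4

Distance in frame 1: 3.8. Distance in frame 2: 3.4.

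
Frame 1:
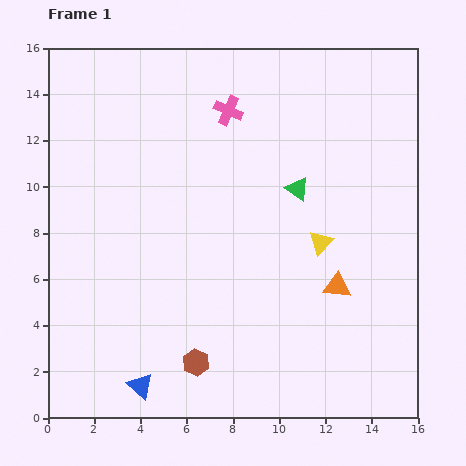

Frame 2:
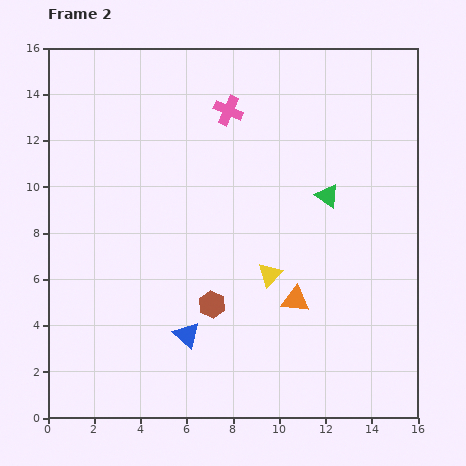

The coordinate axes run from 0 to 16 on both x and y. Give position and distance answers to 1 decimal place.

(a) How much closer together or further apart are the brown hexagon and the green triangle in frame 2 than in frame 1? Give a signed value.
-1.8

Distance in frame 1: 8.7. Distance in frame 2: 6.9.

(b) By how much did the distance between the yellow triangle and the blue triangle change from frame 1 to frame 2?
-5.6

Distance in frame 1: 10.0. Distance in frame 2: 4.4.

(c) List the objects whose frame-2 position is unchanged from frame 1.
the pink cross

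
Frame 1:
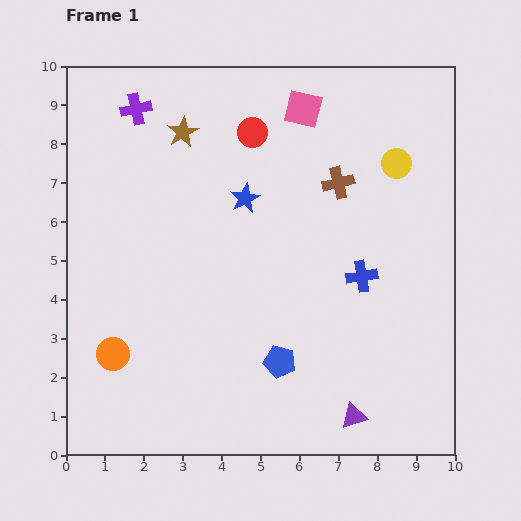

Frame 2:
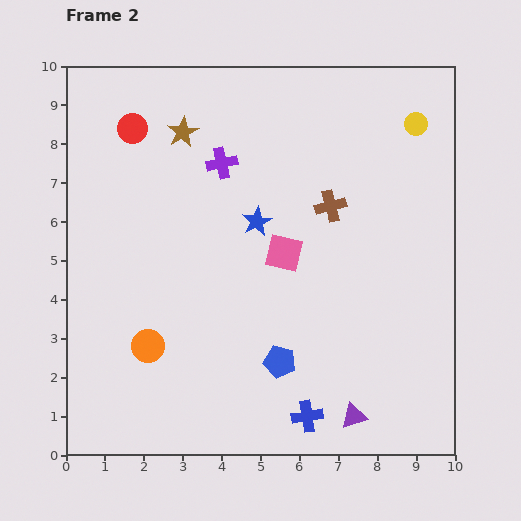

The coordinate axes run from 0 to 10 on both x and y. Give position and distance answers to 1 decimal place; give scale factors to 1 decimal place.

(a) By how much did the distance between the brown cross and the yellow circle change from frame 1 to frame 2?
+1.4

Distance in frame 1: 1.6. Distance in frame 2: 3.0.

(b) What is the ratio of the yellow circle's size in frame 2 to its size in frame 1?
0.8×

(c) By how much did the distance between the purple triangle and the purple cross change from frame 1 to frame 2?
-2.4

Distance in frame 1: 9.7. Distance in frame 2: 7.3.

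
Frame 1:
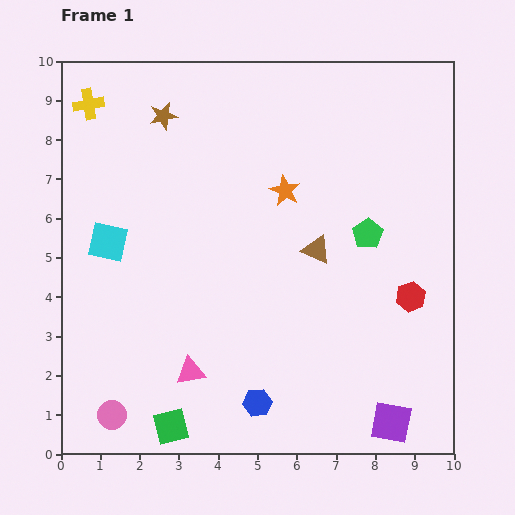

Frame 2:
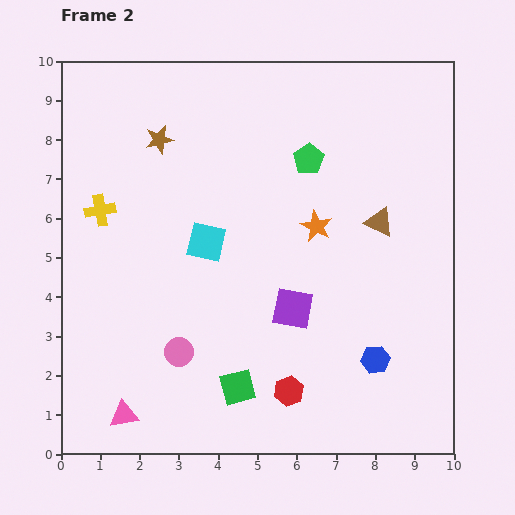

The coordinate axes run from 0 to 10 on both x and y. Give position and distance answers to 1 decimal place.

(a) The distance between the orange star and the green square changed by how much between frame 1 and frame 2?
-2.1

Distance in frame 1: 6.7. Distance in frame 2: 4.6.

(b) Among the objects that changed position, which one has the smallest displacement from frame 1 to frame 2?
the brown star

(moved 0.6)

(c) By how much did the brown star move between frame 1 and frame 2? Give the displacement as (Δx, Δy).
(-0.1, -0.6)

The brown star was at (2.6, 8.6) in frame 1 and (2.5, 8.0) in frame 2.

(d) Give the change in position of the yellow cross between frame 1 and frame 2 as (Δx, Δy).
(0.3, -2.7)

The yellow cross was at (0.7, 8.9) in frame 1 and (1.0, 6.2) in frame 2.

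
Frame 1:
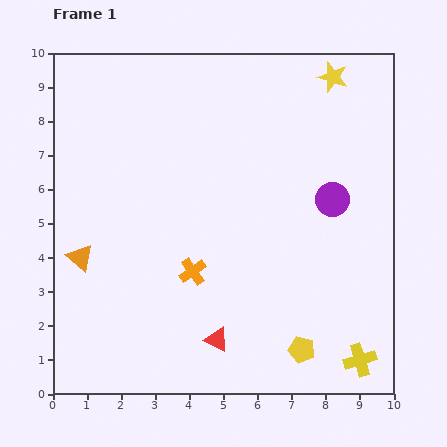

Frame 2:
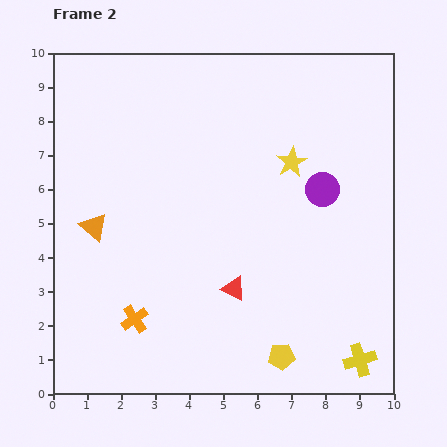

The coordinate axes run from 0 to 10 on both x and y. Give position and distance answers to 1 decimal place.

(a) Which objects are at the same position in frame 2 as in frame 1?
the yellow cross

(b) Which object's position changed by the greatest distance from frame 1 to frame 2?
the yellow star

(moved 2.8; next 2.2)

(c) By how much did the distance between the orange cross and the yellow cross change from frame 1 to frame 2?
+1.2

Distance in frame 1: 5.5. Distance in frame 2: 6.7.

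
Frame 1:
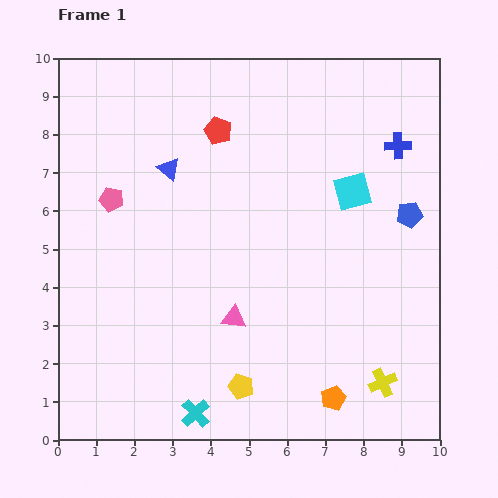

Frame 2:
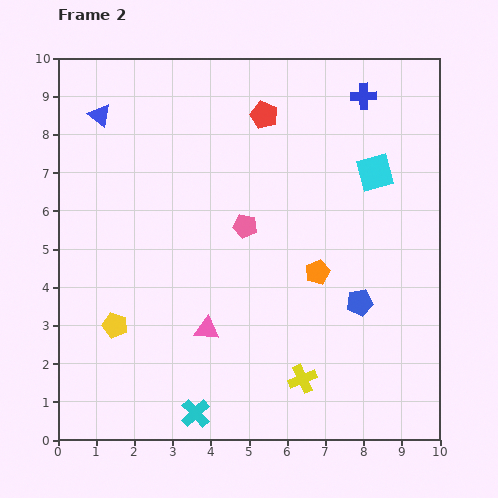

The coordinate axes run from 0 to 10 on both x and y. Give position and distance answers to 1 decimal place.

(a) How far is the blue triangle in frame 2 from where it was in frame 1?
2.3

The blue triangle moved from (2.9, 7.1) to (1.1, 8.5), a distance of √(1.8² + 1.4²) ≈ 2.3.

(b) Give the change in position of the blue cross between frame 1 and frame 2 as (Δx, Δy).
(-0.9, 1.3)

The blue cross was at (8.9, 7.7) in frame 1 and (8.0, 9.0) in frame 2.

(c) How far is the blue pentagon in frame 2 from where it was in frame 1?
2.6

The blue pentagon moved from (9.2, 5.9) to (7.9, 3.6), a distance of √(1.3² + 2.3²) ≈ 2.6.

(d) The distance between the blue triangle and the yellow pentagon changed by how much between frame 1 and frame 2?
-0.5

Distance in frame 1: 6.0. Distance in frame 2: 5.5.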